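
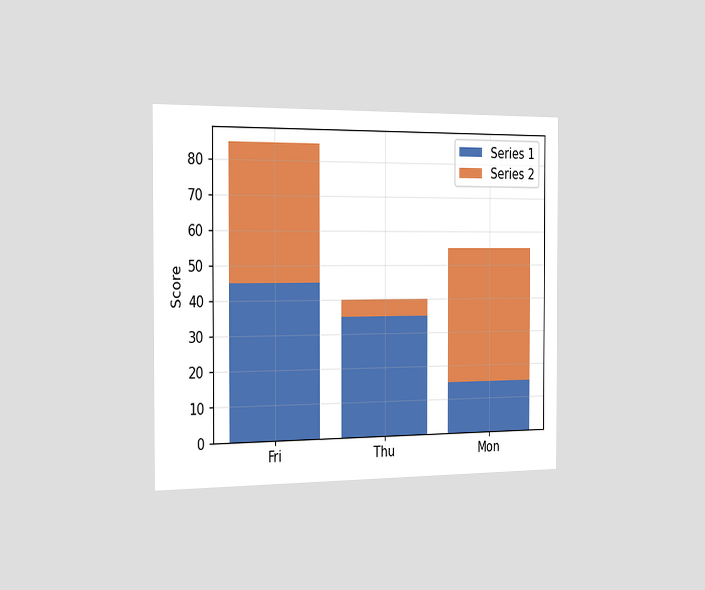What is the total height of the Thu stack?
40

The chart is viewed slightly from the left. The Thu stack's top reaches 40 on the y-axis.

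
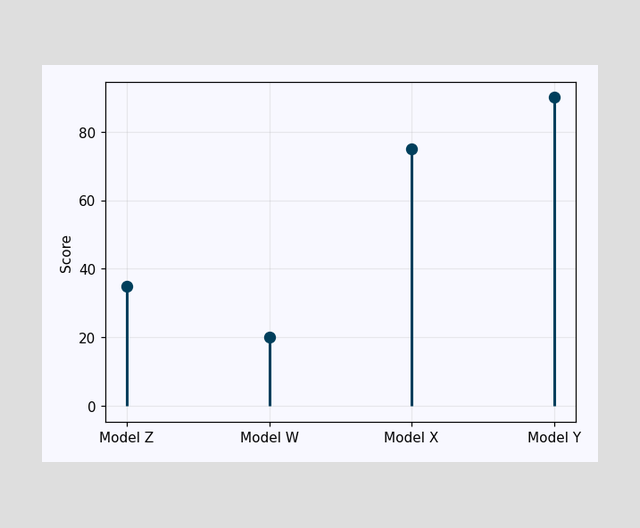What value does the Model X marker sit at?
The Model X marker sits at 75.

75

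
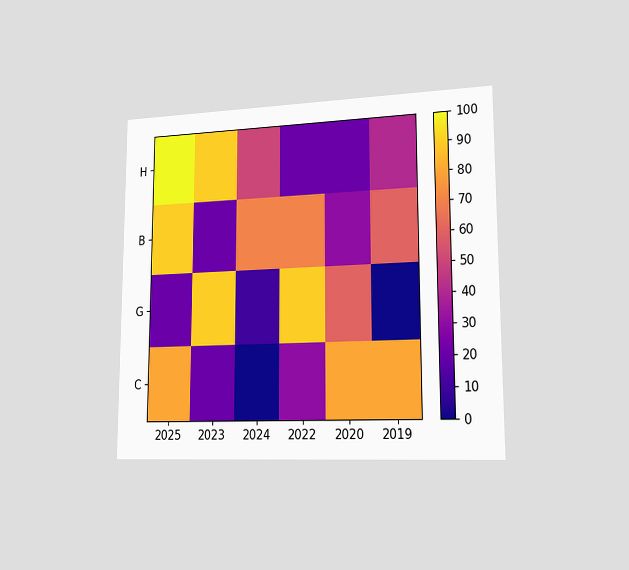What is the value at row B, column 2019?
60

The chart is viewed slightly from the right. Matching cell (B, 2019) against the colorbar gives 60.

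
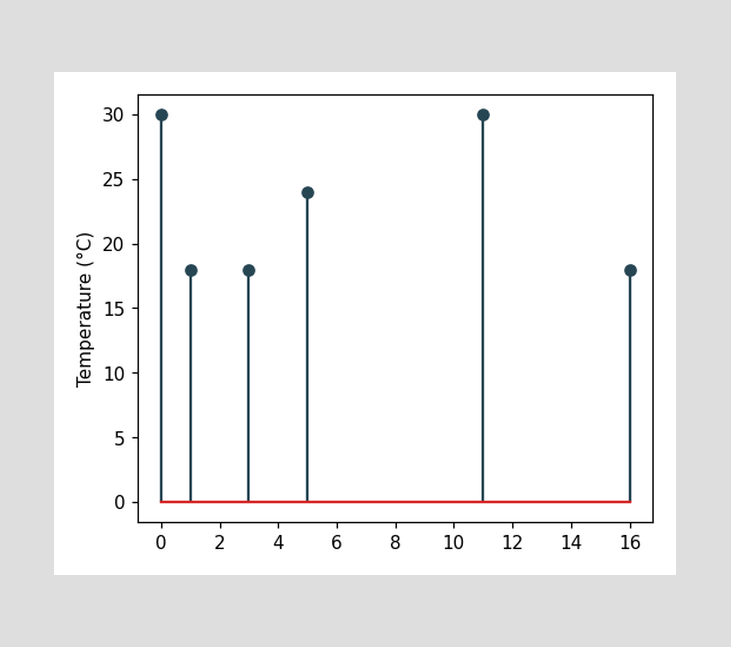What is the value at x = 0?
30°C

The stem at x=0 reaches 30°C.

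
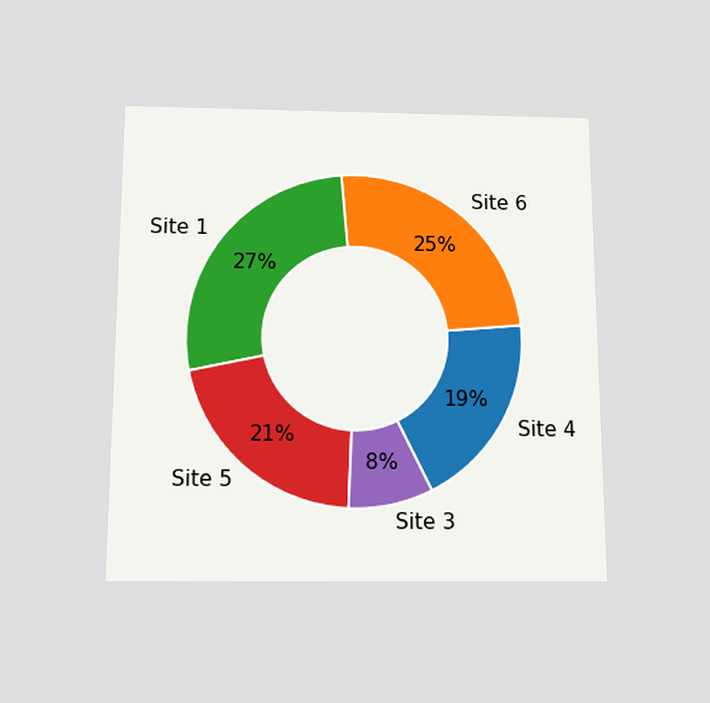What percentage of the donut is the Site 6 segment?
The chart is viewed slightly from below. The Site 6 segment takes up 25% of the ring.

25%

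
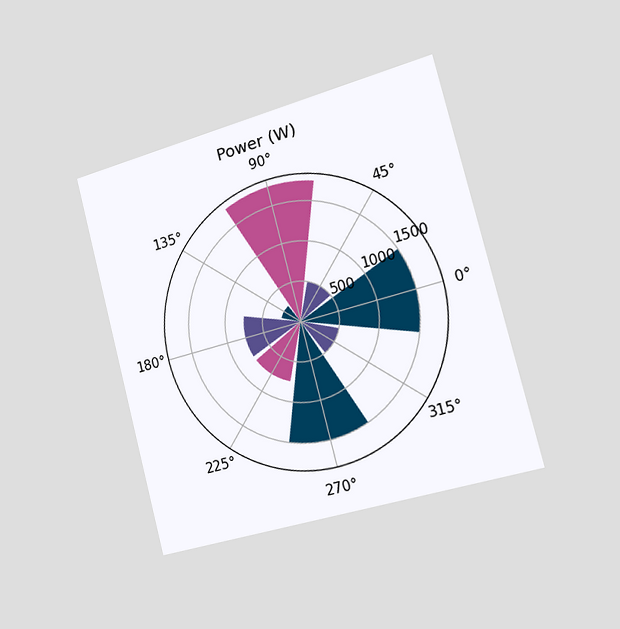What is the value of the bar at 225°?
750W

The chart is tilted about 15° counter-clockwise and viewed slightly from the right. The bar at 225° reaches 750W on the radial axis.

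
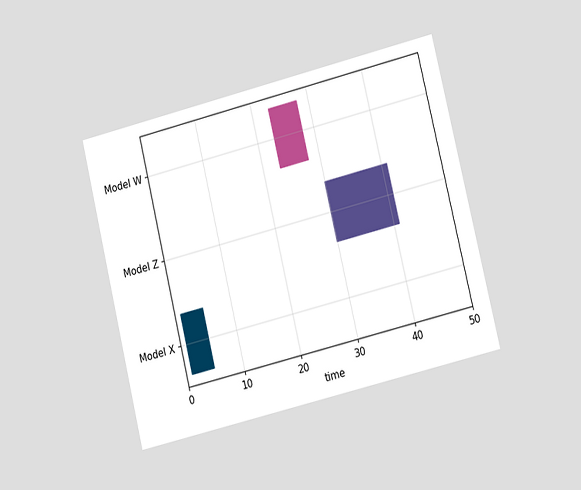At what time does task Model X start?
The chart is tilted about 14° counter-clockwise and viewed at a slight angle. The Model X bar begins at t=1.

1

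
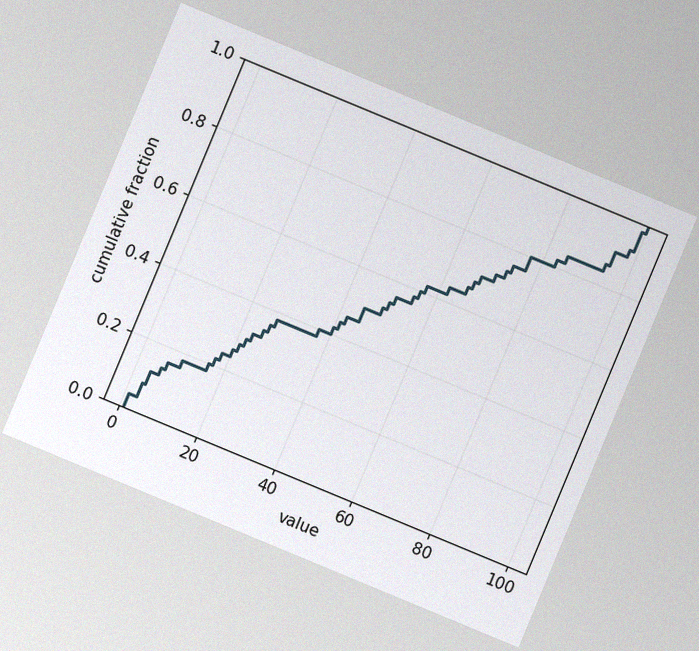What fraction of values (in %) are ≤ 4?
12%

The chart is tilted about 23° clockwise, with some photo noise. At x=4 the ECDF step is at 12%.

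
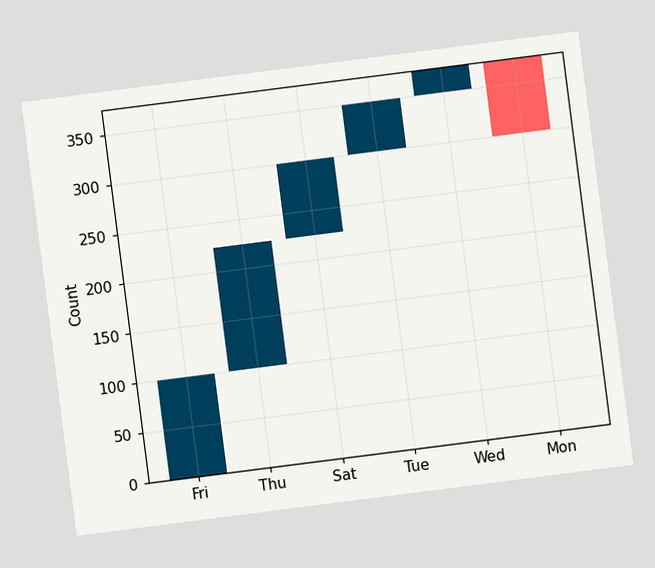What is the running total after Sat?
300

The chart is tilted about 7° counter-clockwise. After Sat the running total reaches 300.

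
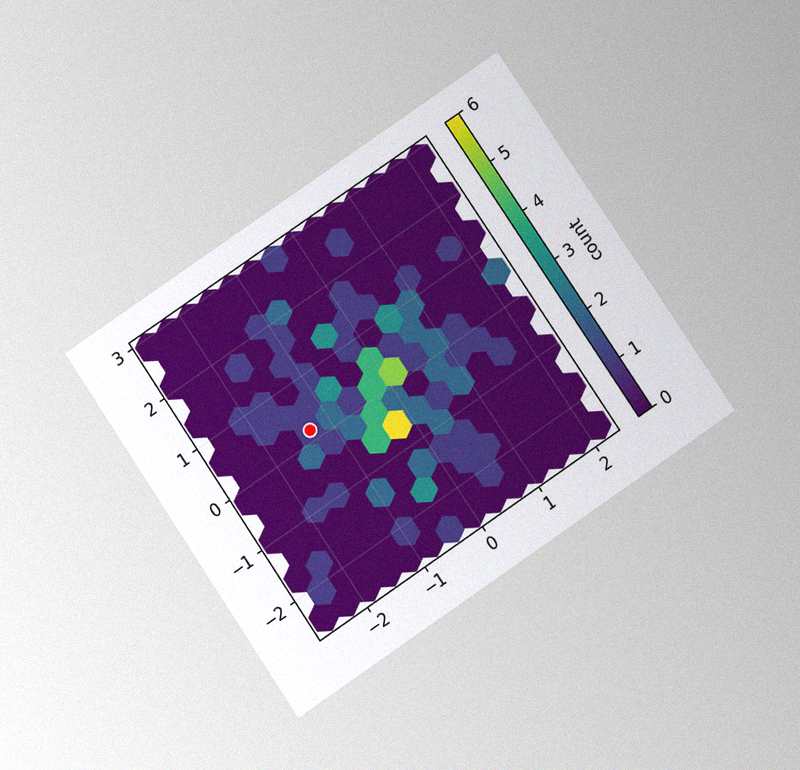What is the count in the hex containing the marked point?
1

The chart is tilted about 34° counter-clockwise and viewed slightly from below, with some photo noise. The marked hex reads 1 on the colorbar.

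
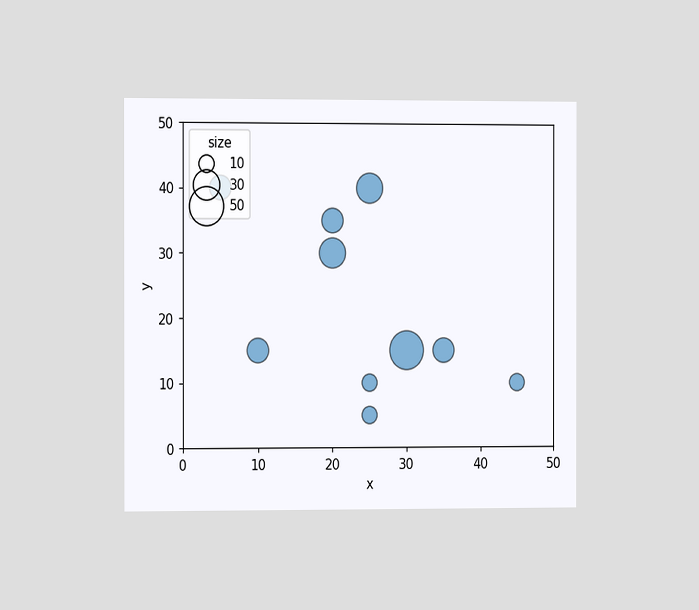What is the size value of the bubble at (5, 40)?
The chart is viewed slightly from the left. Matching the bubble at (5, 40) against the size legend gives 20.

20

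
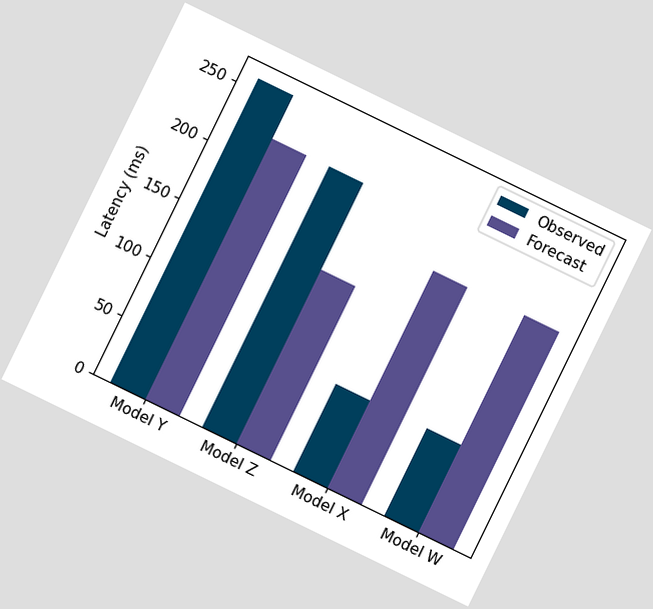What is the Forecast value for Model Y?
The chart is tilted about 26° clockwise. The Forecast bar at Model Y reaches 222ms on the y-axis.

222ms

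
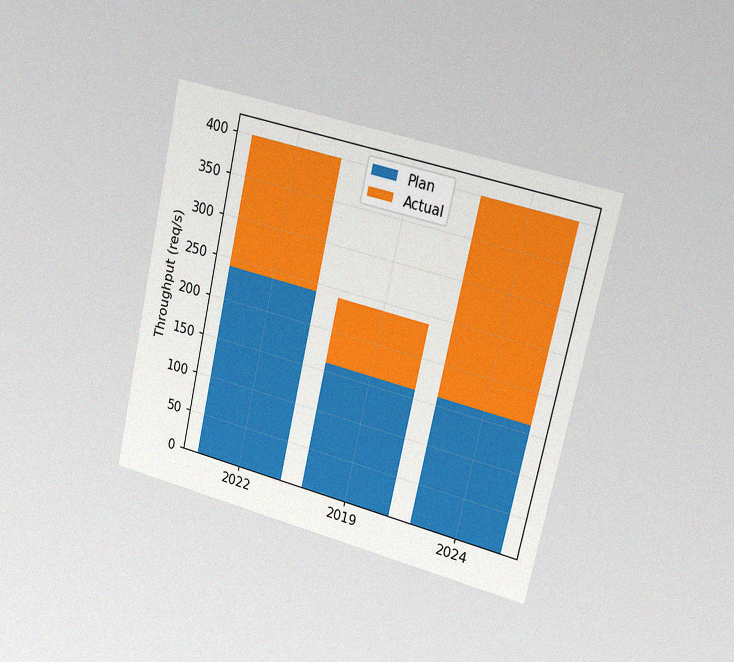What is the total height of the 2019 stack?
The chart is tilted about 13° clockwise and viewed slightly from the right, with some photo noise. The 2019 stack's top reaches 240req/s on the y-axis.

240req/s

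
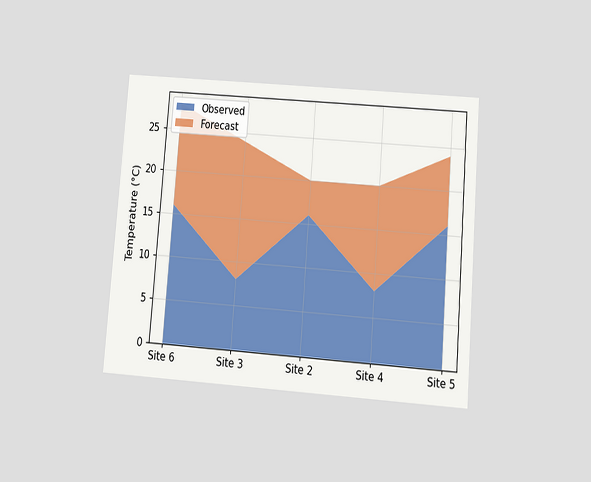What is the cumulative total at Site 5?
The chart is tilted about 4° clockwise and viewed slightly from below. The stacked total at Site 5 reaches 24°C.

24°C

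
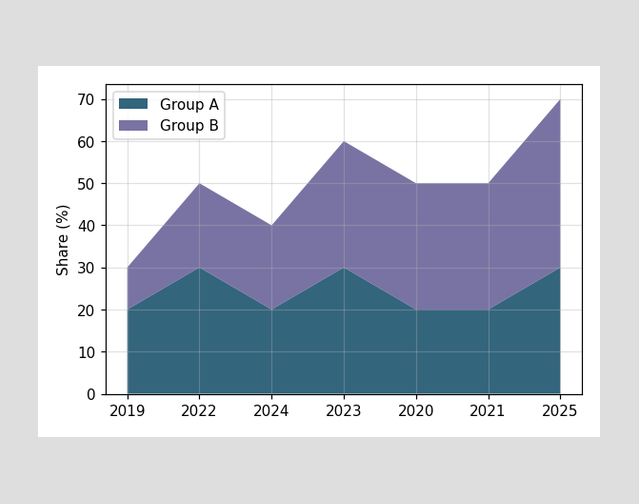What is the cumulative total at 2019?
The stacked total at 2019 reaches 30%.

30%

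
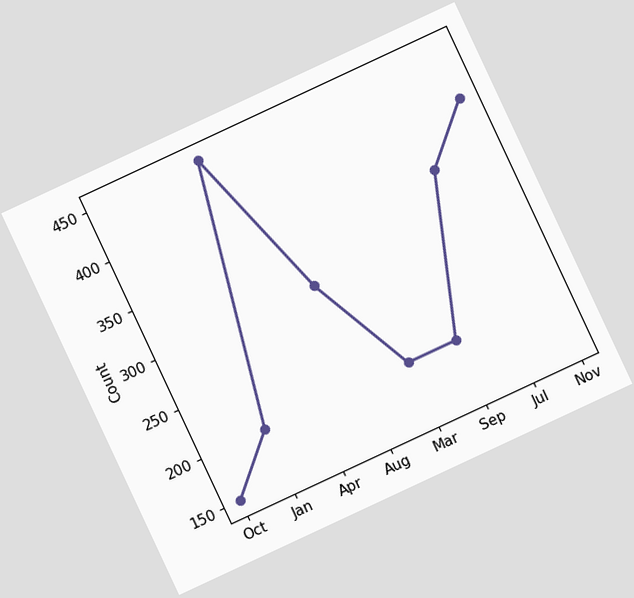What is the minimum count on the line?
150

The chart is tilted about 25° counter-clockwise. The lowest point is at Oct, and reading across to the y-axis gives 150.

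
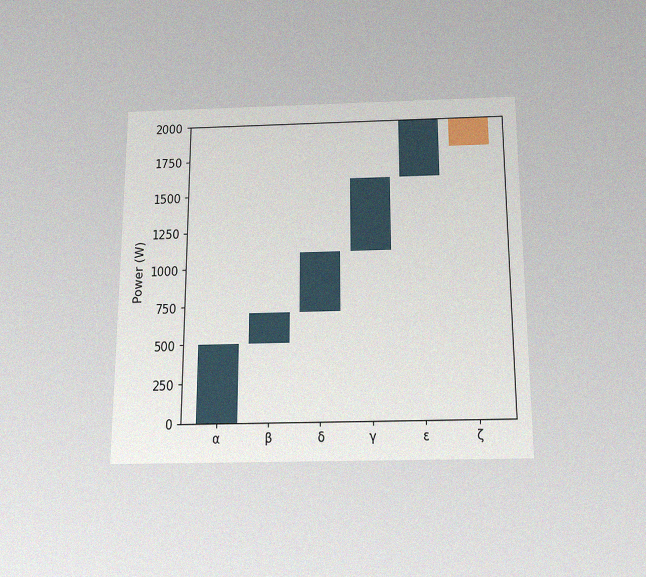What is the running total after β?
The chart is viewed slightly from below, with some photo noise. After β the running total reaches 700W.

700W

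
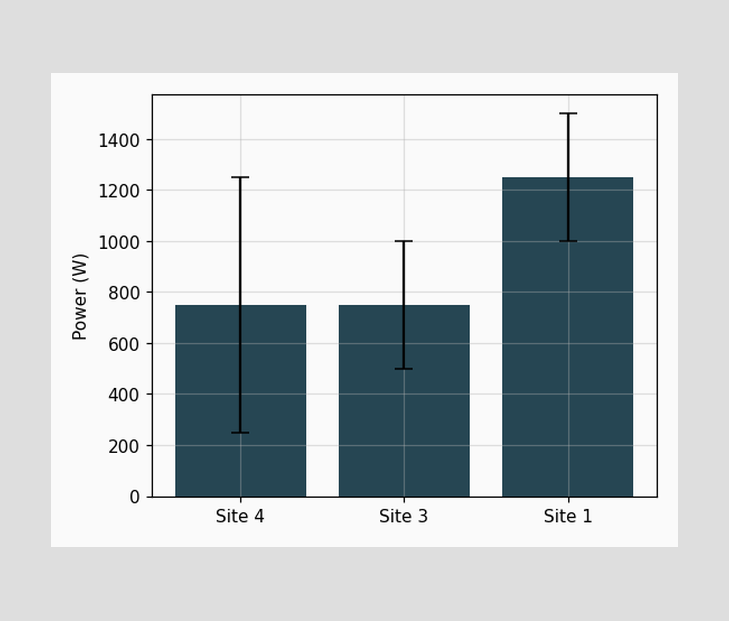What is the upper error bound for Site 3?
The Site 3 bar's upper whisker reaches 1000W.

1000W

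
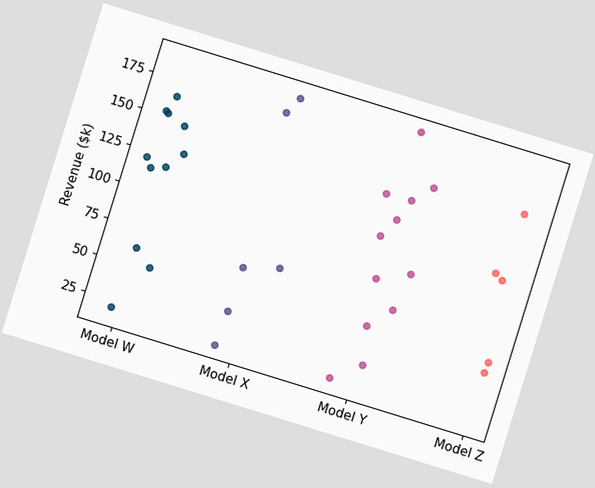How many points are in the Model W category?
The chart is tilted about 17° clockwise. Counting the markers in the Model W column gives 11.

11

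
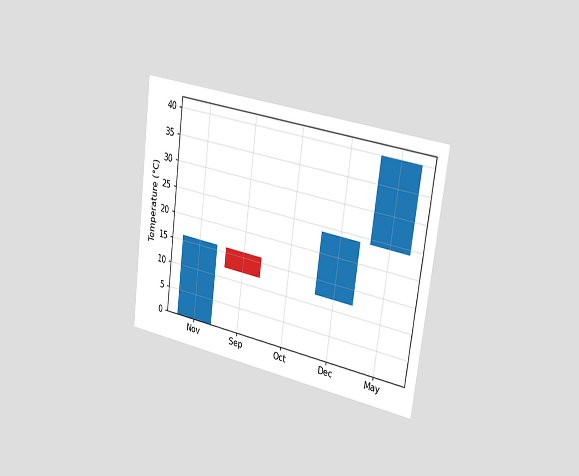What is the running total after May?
40°C

The chart is tilted about 7° clockwise and viewed slightly from the right. After May the running total reaches 40°C.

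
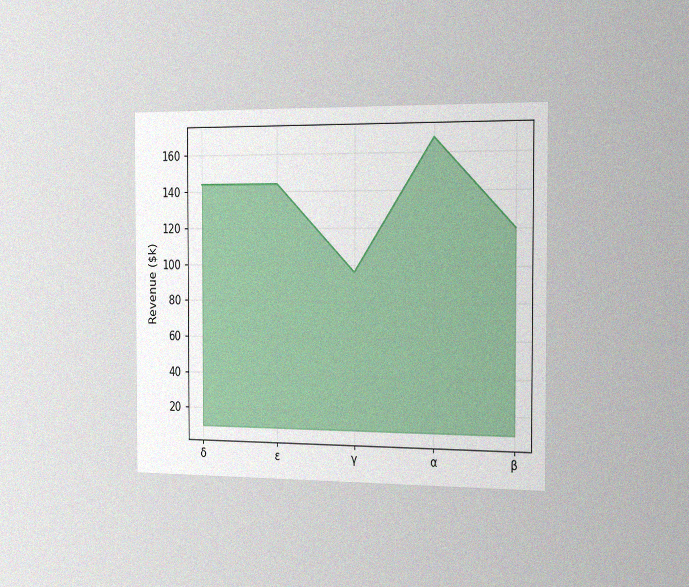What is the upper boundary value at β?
The chart is viewed slightly from the right, with some photo noise. At β the upper boundary is at $120k.

$120k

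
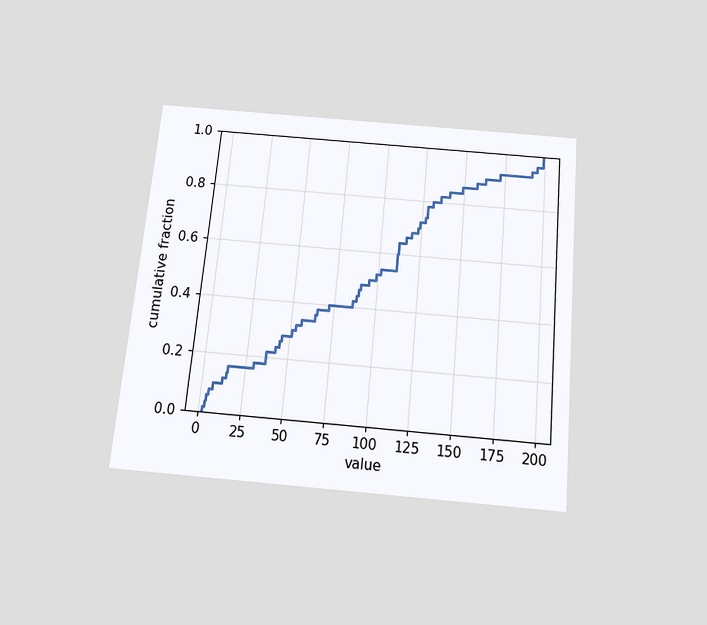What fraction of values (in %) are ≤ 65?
38%

The chart is tilted about 5° clockwise and viewed slightly from below. At x=65 the ECDF step is at 38%.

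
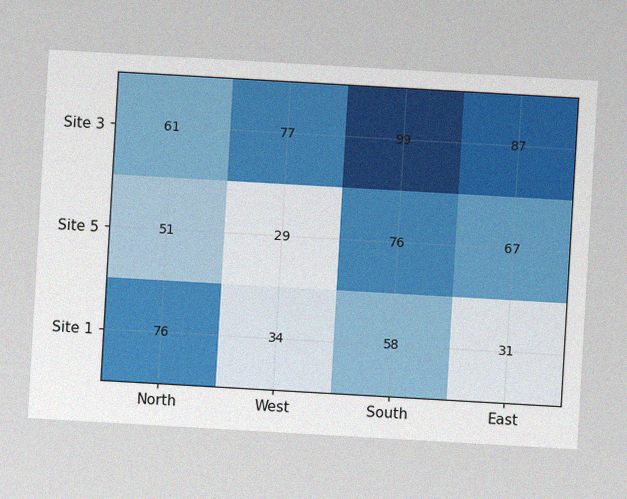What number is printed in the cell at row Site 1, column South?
The chart is tilted about 3° clockwise, with some photo noise. The (Site 1, South) cell reads 58.

58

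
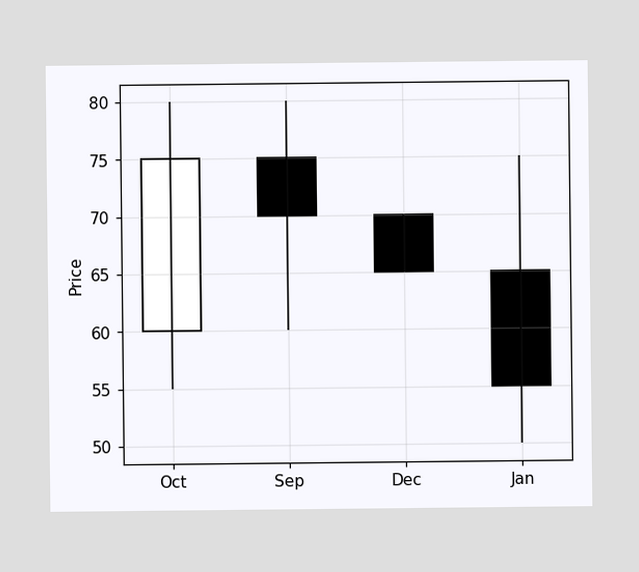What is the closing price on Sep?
70

The Sep candle closes at 70.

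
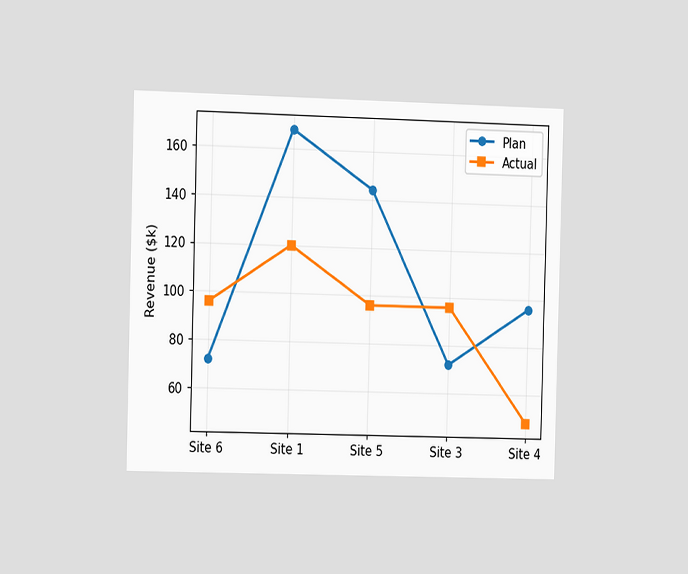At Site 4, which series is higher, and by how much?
The chart is viewed slightly from the left. At Site 4, Plan sits above the other line by $48k.

Plan, by $48k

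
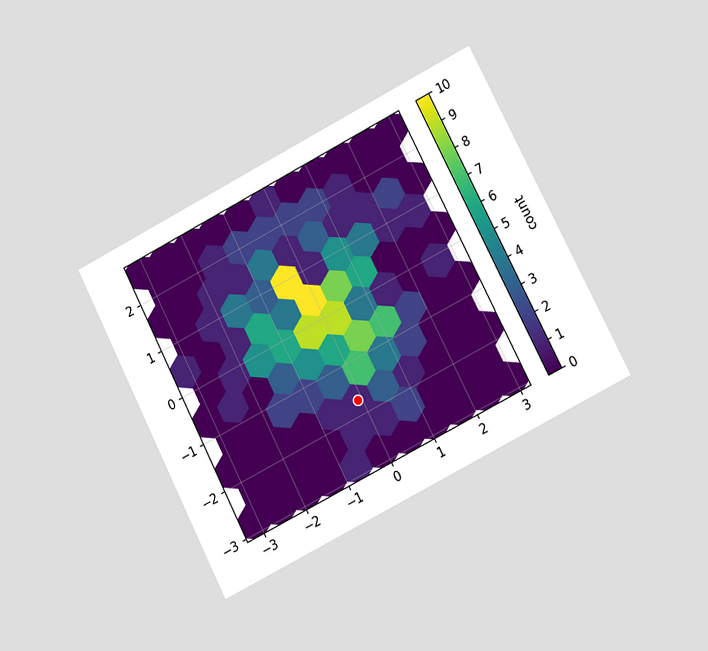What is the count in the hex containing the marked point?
1

The chart is tilted about 27° counter-clockwise and viewed at a slight angle. The marked hex reads 1 on the colorbar.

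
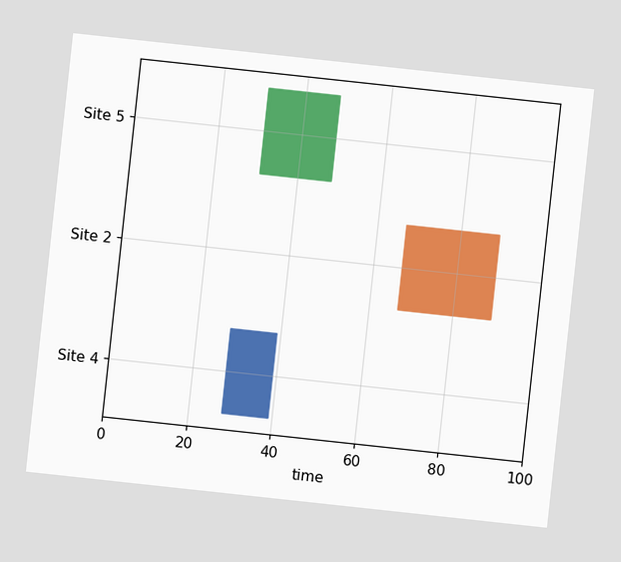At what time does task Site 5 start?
31

The chart is tilted about 6° clockwise. The Site 5 bar begins at t=31.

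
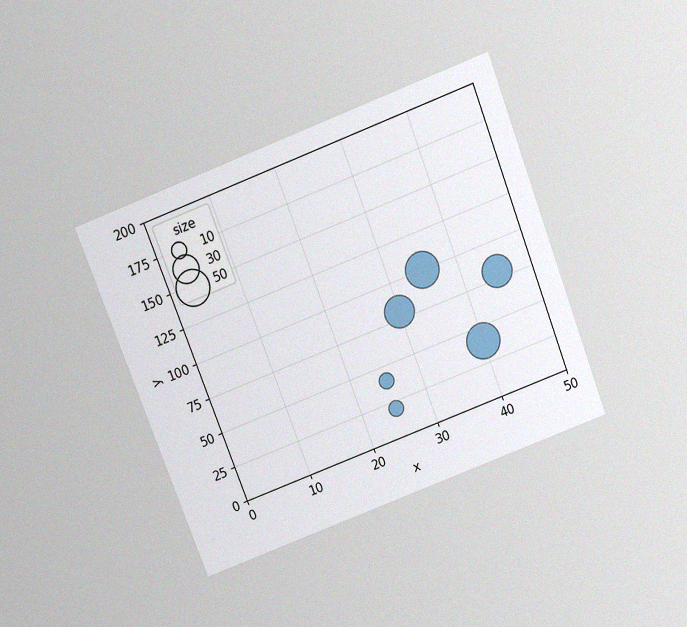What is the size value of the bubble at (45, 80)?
The chart is tilted about 21° counter-clockwise and viewed slightly from above, with some photo noise. Matching the bubble at (45, 80) against the size legend gives 40.

40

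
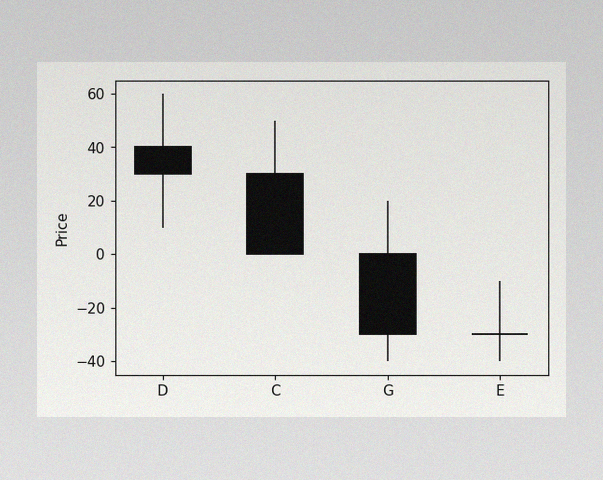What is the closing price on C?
The image has some photo noise and uneven lighting. The C candle closes at 0.

0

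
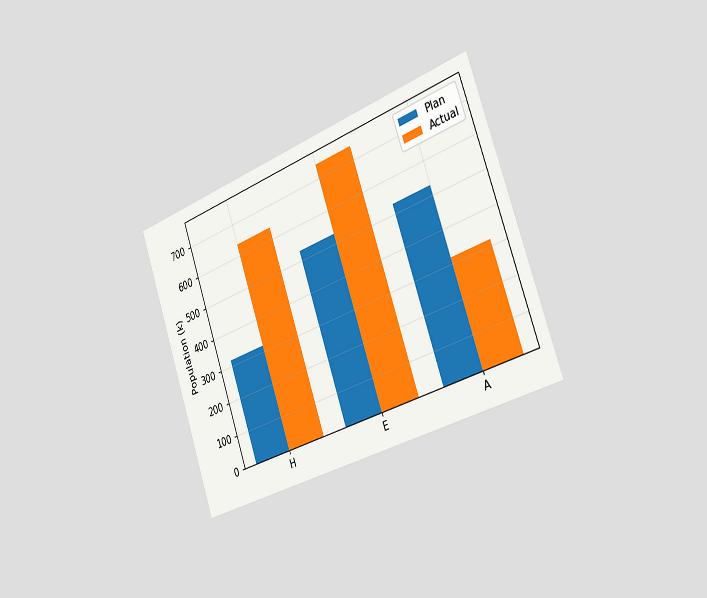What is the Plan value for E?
The chart is tilted about 19° counter-clockwise and viewed slightly from the right. The Plan bar at E reaches 530k on the y-axis.

530k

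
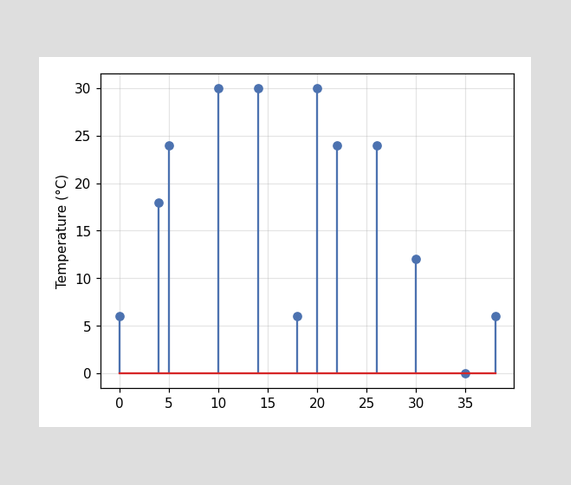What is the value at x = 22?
24°C

The stem at x=22 reaches 24°C.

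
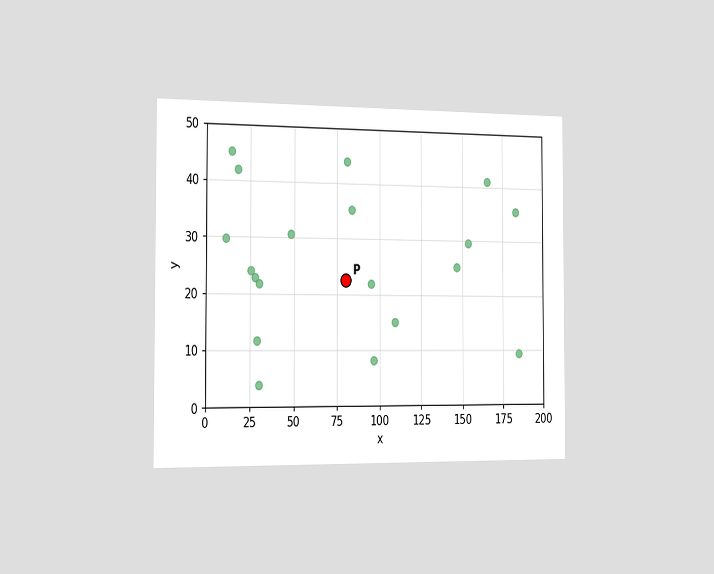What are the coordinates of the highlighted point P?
The chart is viewed slightly from the left. Following the gridlines from P to each axis, P sits at (80, 22.5).

(80, 22.5)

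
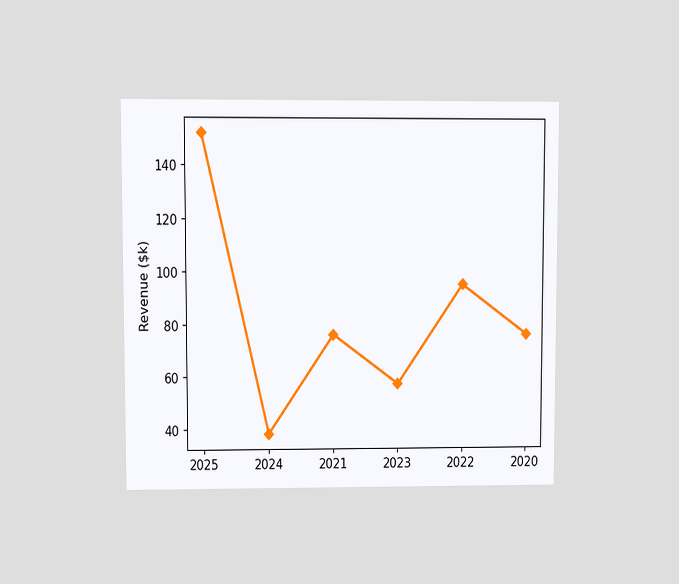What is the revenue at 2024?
$38k

The chart is viewed at a slight angle. At 2024, the line is at $38k.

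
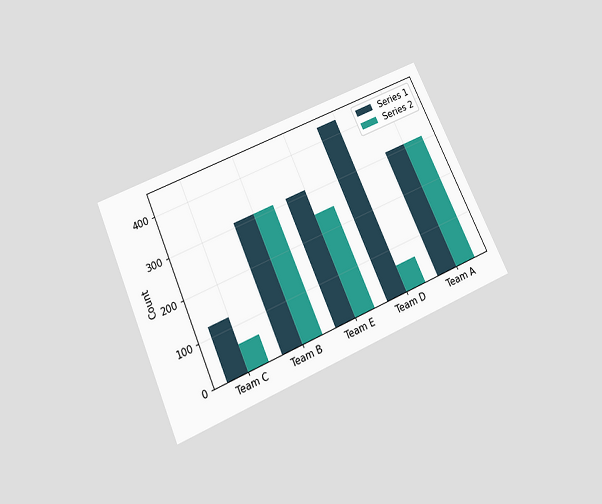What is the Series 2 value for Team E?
The chart is tilted about 24° counter-clockwise and viewed slightly from below. The Series 2 bar at Team E reaches 248 on the y-axis.

248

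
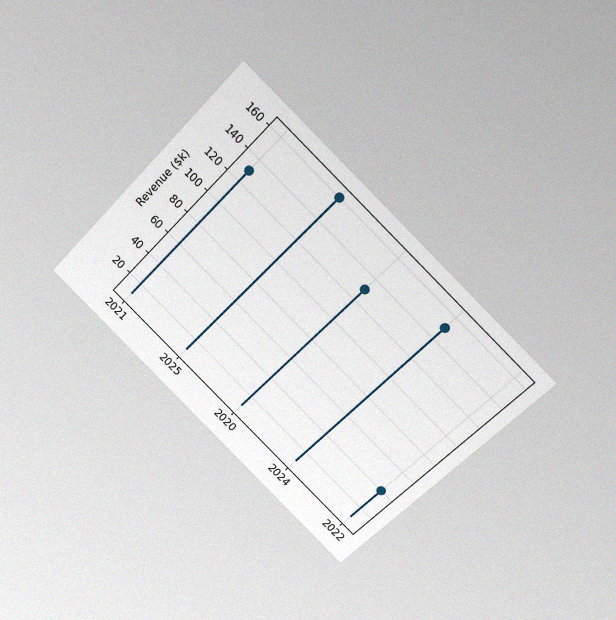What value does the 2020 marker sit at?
The chart is tilted about 45° clockwise and viewed at a slight angle, with some photo noise. The 2020 marker sits at $130k.

$130k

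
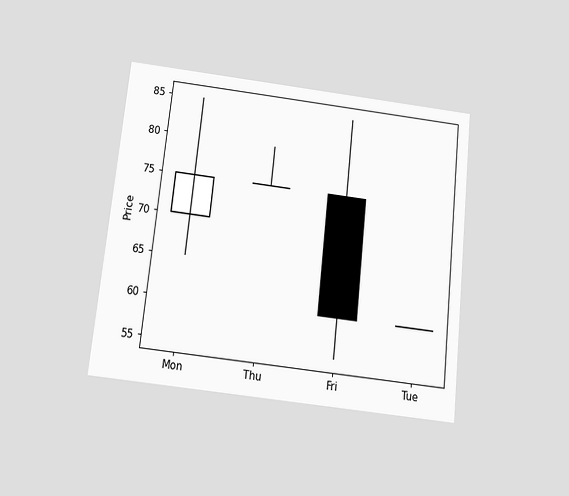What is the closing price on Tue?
60

The chart is tilted about 6° clockwise and viewed slightly from below. The Tue candle closes at 60.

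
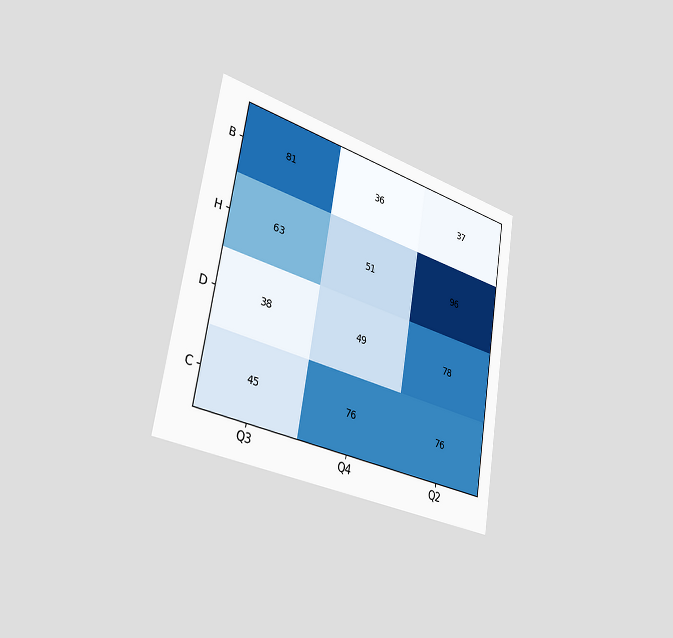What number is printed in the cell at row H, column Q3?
63

The chart is tilted about 9° clockwise and viewed slightly from the left. The (H, Q3) cell reads 63.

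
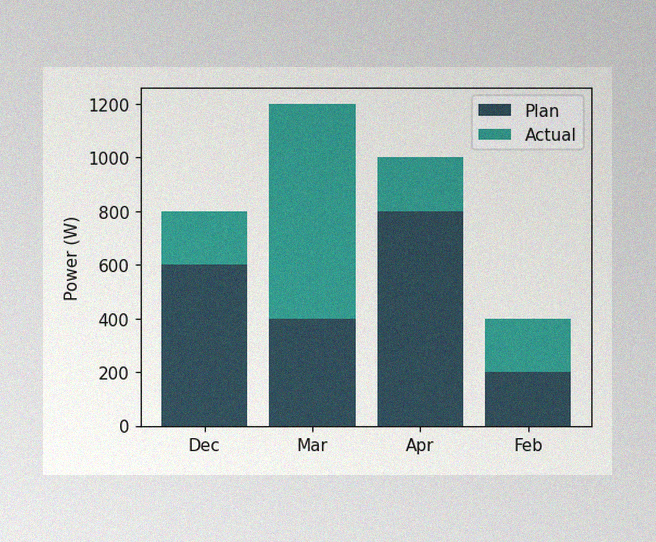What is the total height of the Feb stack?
400W

The image has some photo noise and uneven lighting. The Feb stack's top reaches 400W on the y-axis.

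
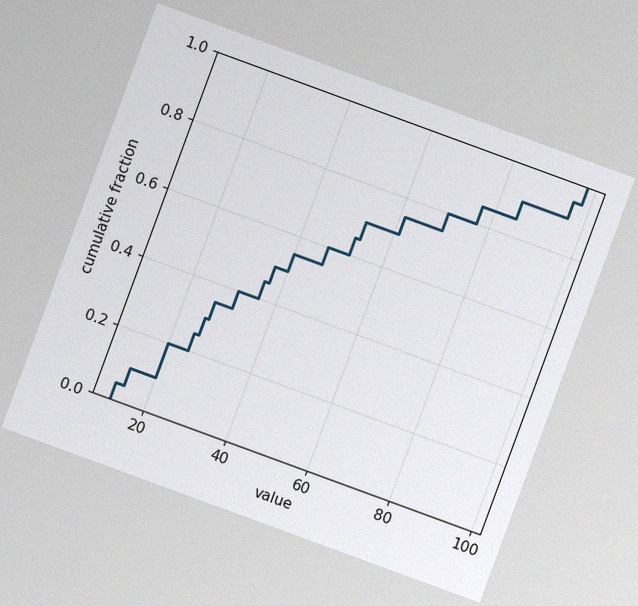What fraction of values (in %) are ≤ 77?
The chart is tilted about 20° clockwise, with some photo noise. At x=77 the ECDF step is at 85%.

85%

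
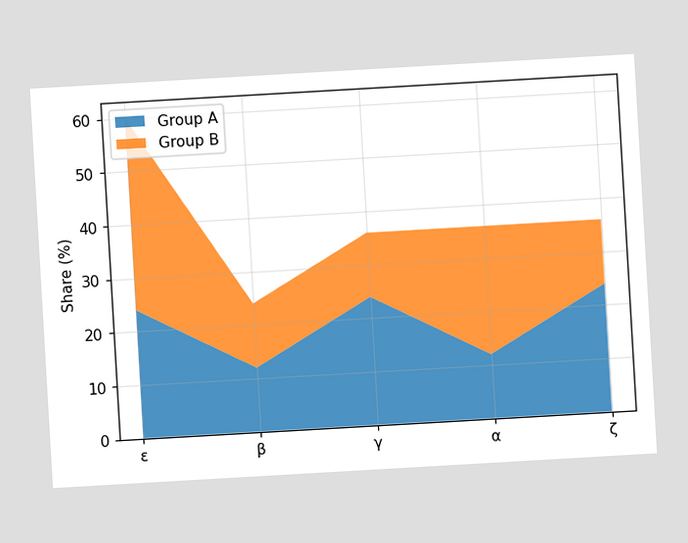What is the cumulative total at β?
24%

The chart is tilted about 3° counter-clockwise. The stacked total at β reaches 24%.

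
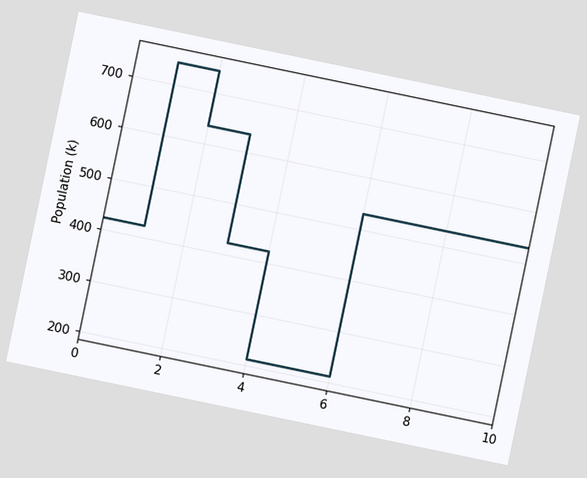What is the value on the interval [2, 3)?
636k

The chart is tilted about 12° clockwise. On [2, 3) the step sits at 636k.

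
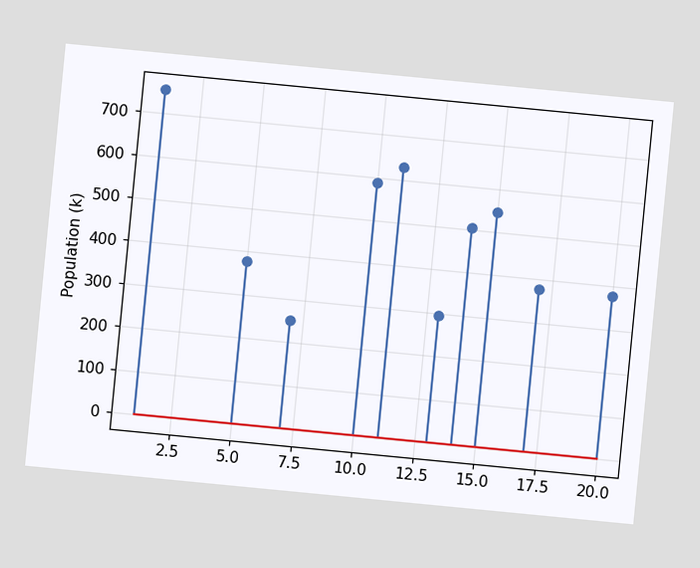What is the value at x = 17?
378k

The chart is tilted about 6° clockwise. The stem at x=17 reaches 378k.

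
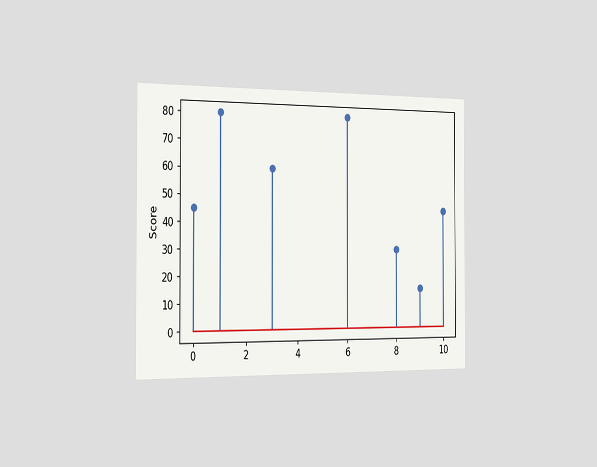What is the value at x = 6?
The chart is viewed slightly from the left. The stem at x=6 reaches 80.

80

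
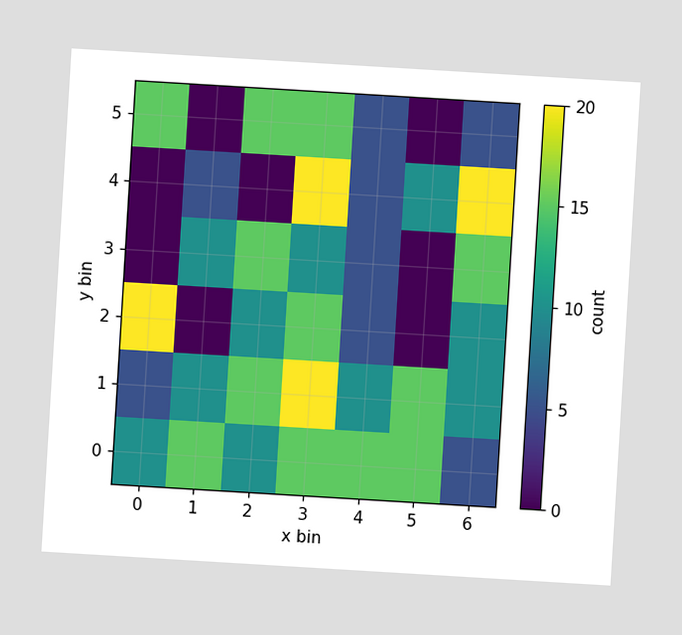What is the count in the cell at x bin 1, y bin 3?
The chart is tilted about 3° clockwise. Matching the cell (1, 3) against the colorbar gives 10.

10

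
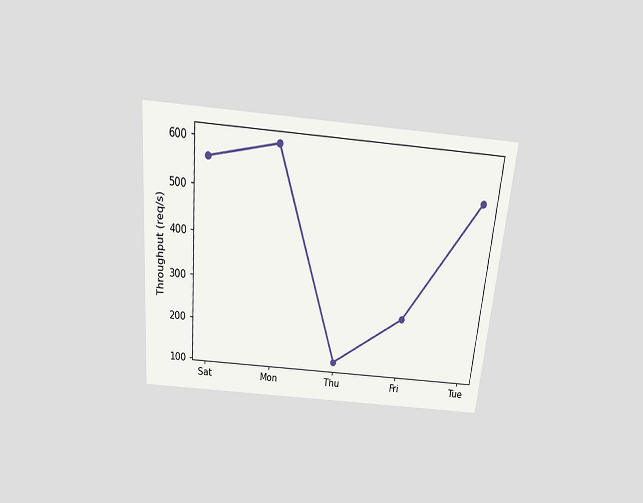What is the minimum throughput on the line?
120req/s

The chart is tilted about 5° clockwise and viewed slightly from above. The lowest point is at Thu, and reading across to the y-axis gives 120req/s.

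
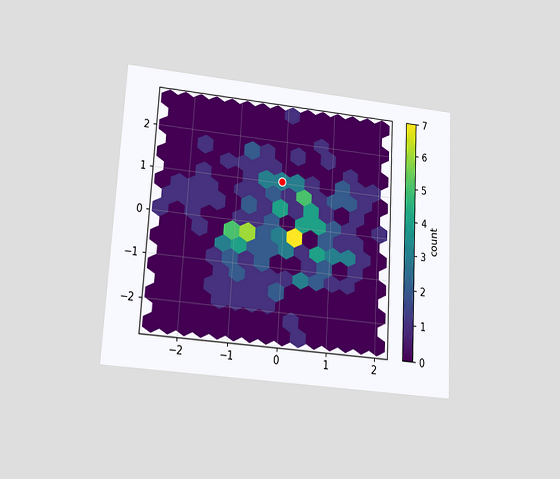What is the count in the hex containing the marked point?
3

The chart is tilted about 3° clockwise and viewed slightly from below. The marked hex reads 3 on the colorbar.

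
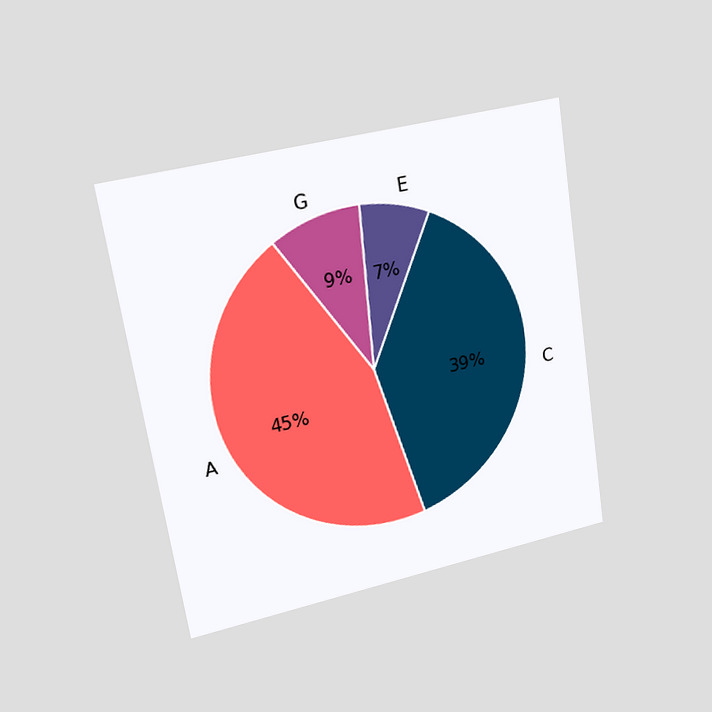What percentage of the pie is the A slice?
45%

The chart is tilted about 9° counter-clockwise and viewed slightly from the left. The A slice takes up 45% of the pie.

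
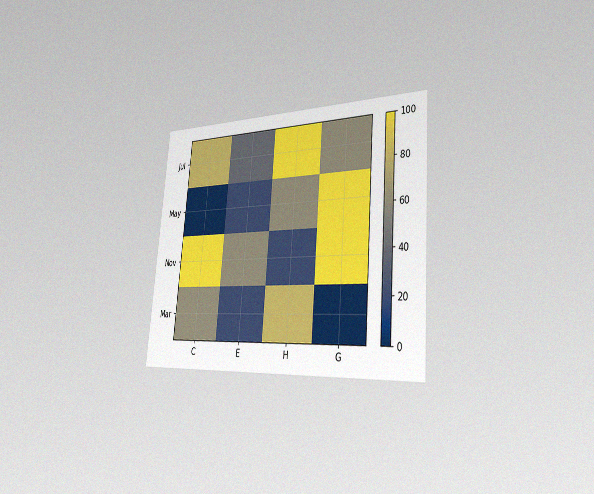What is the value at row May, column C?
The chart is tilted about 5° clockwise and viewed slightly from the right, with some photo noise. Matching cell (May, C) against the colorbar gives 0.

0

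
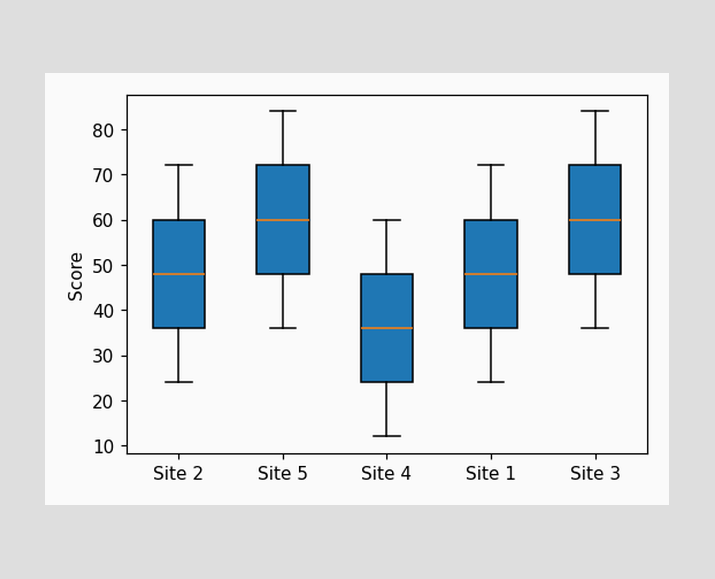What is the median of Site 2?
The median line in the Site 2 box sits at 48.

48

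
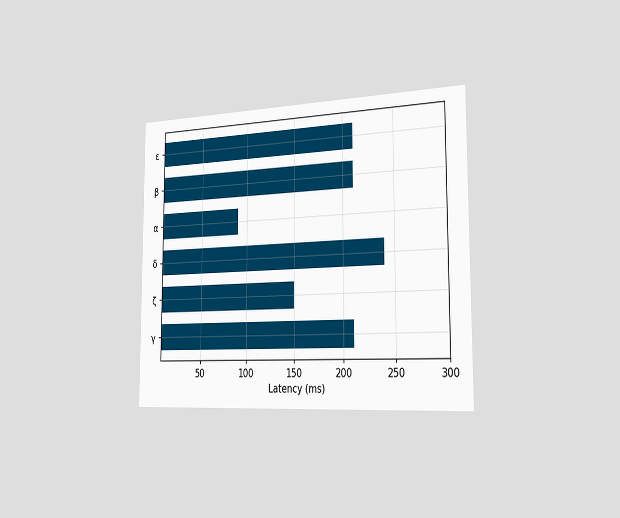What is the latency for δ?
240ms

The chart is viewed slightly from the right. Reading along the chart's x-axis, the δ bar reaches 240ms.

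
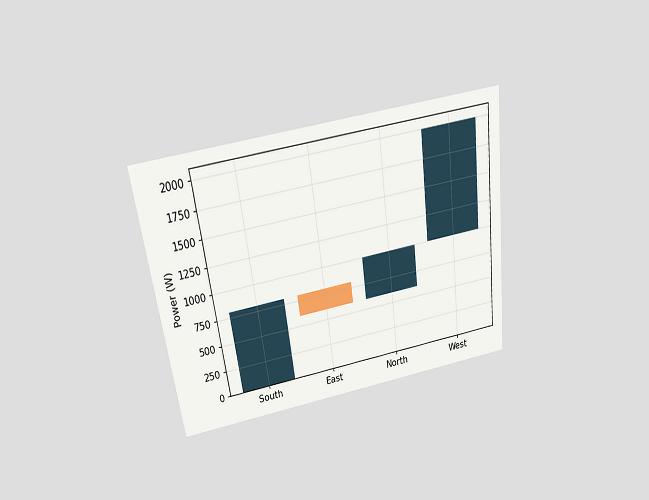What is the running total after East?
600W

The chart is tilted about 8° counter-clockwise and viewed slightly from above. After East the running total reaches 600W.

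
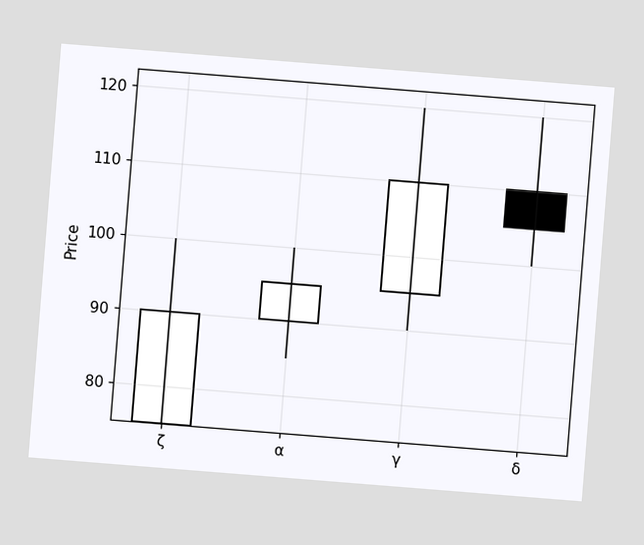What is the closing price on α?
The chart is tilted about 5° clockwise. The α candle closes at 95.

95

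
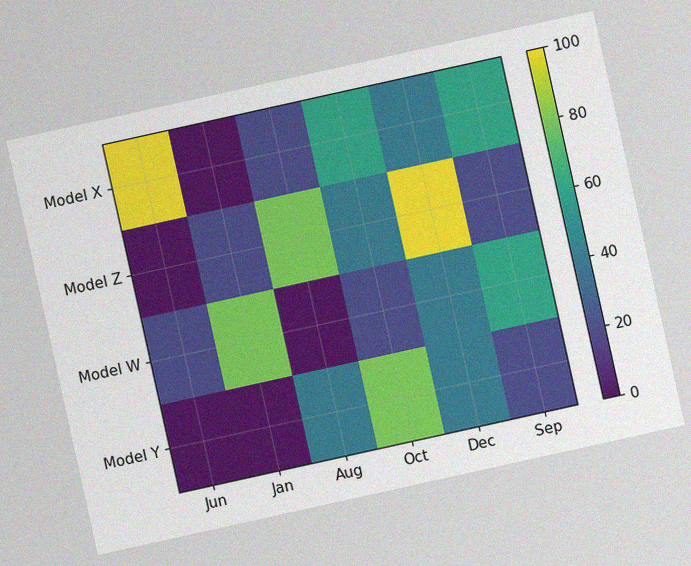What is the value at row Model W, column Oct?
20

The chart is tilted about 12° counter-clockwise, with some photo noise. Matching cell (Model W, Oct) against the colorbar gives 20.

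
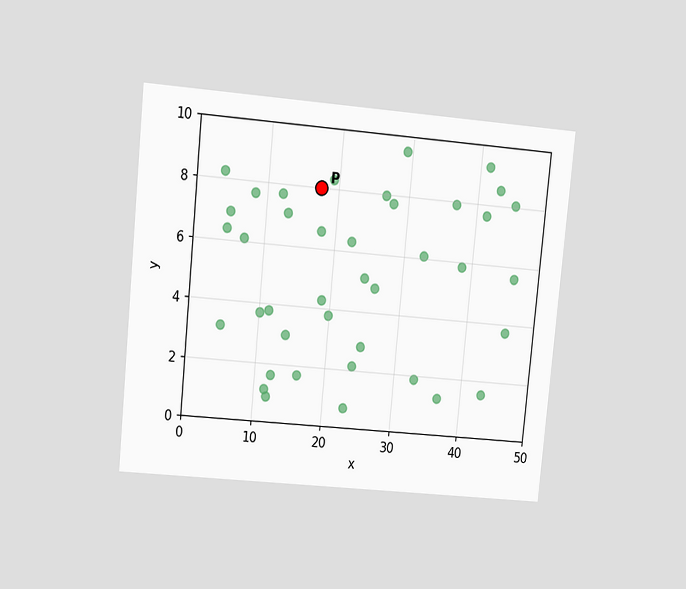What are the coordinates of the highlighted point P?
The chart is tilted about 6° clockwise and viewed at a slight angle. Following the gridlines from P to each axis, P sits at (17.5, 8).

(17.5, 8)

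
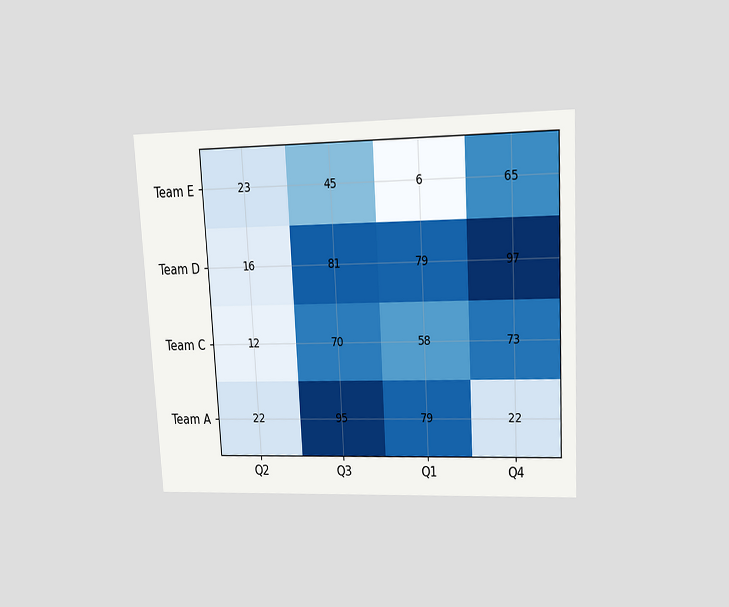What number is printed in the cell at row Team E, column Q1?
6

The chart is tilted about 3° counter-clockwise and viewed at a slight angle. The (Team E, Q1) cell reads 6.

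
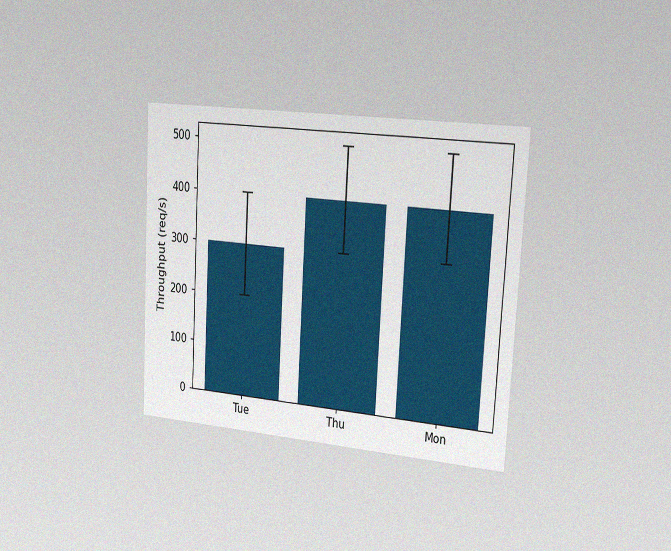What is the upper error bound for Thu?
The chart is tilted about 3° clockwise and viewed slightly from the right, with some photo noise. The Thu bar's upper whisker reaches 500req/s.

500req/s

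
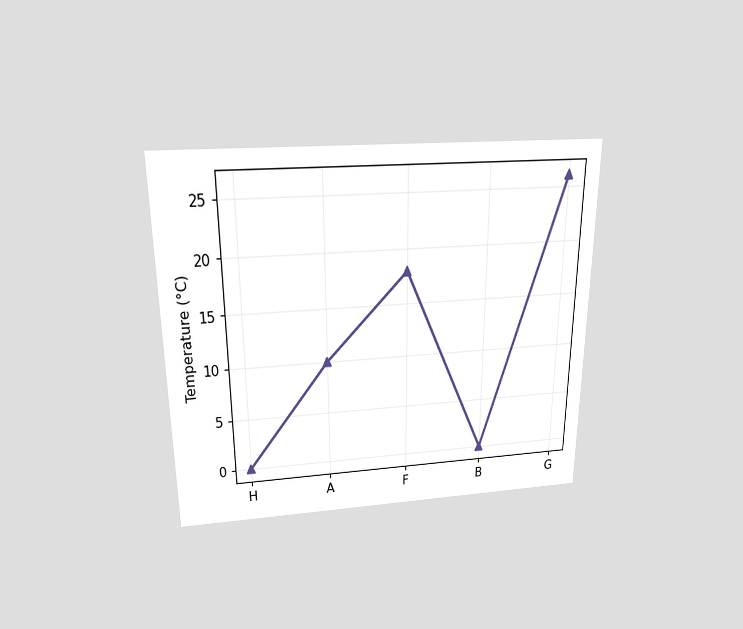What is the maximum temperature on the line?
26°C

The chart is viewed slightly from above. The highest point is at G, and reading across to the y-axis gives 26°C.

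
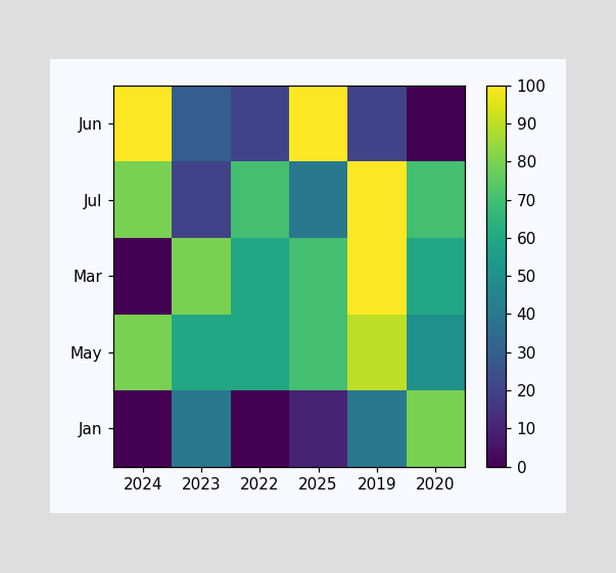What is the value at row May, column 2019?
Matching cell (May, 2019) against the colorbar gives 90.

90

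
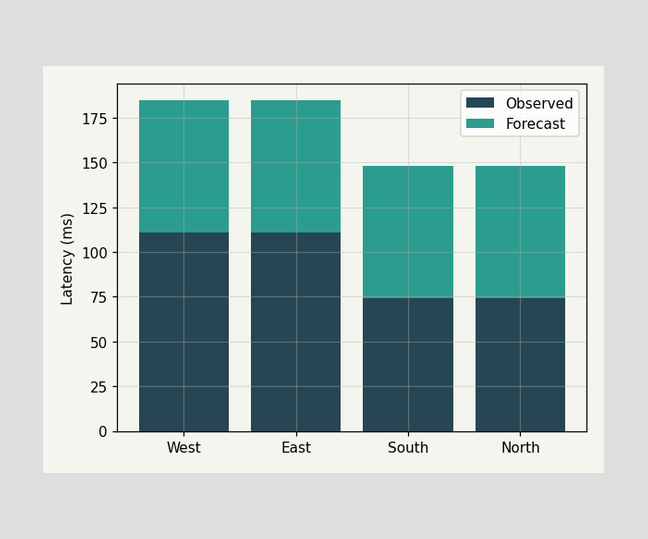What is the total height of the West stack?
The West stack's top reaches 185ms on the y-axis.

185ms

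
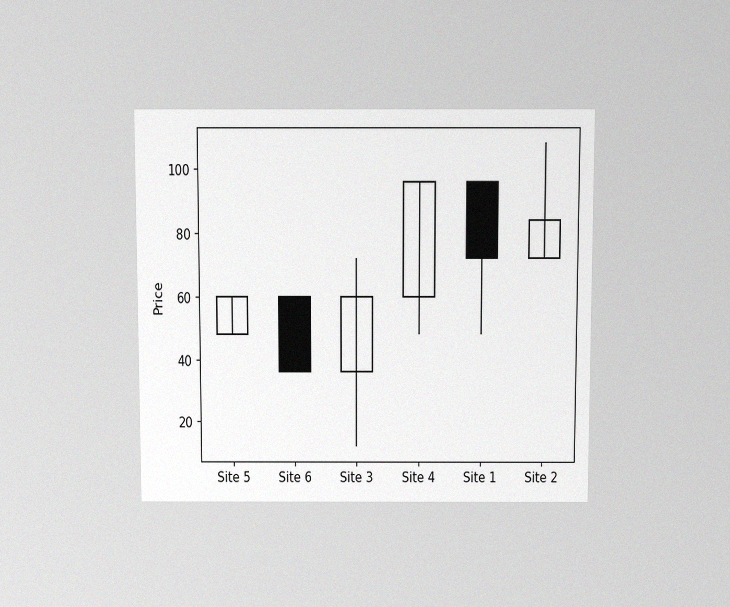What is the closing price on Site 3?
60

The chart is viewed slightly from above, with some photo noise. The Site 3 candle closes at 60.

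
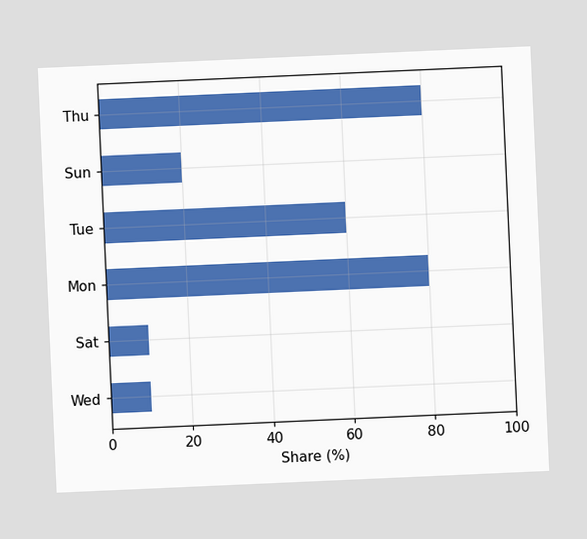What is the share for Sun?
The chart is tilted about 3° counter-clockwise. Reading along the chart's x-axis, the Sun bar reaches 20%.

20%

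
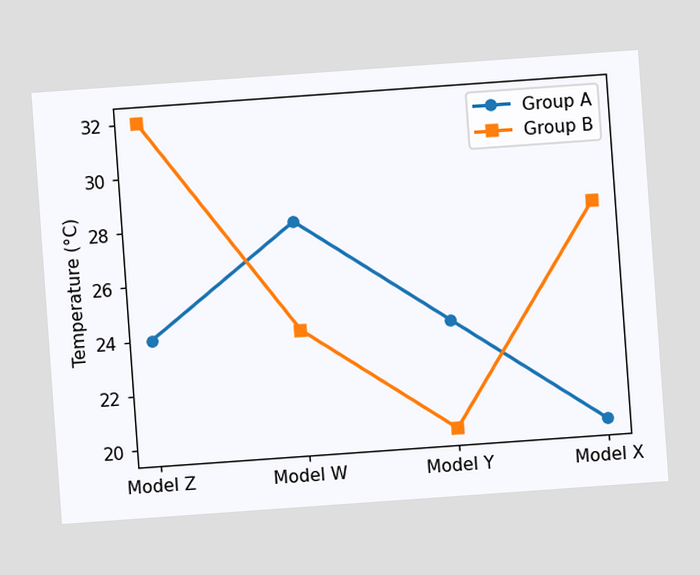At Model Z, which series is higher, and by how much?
Group B, by 8°C

The chart is tilted about 4° counter-clockwise. At Model Z, Group B sits above the other line by 8°C.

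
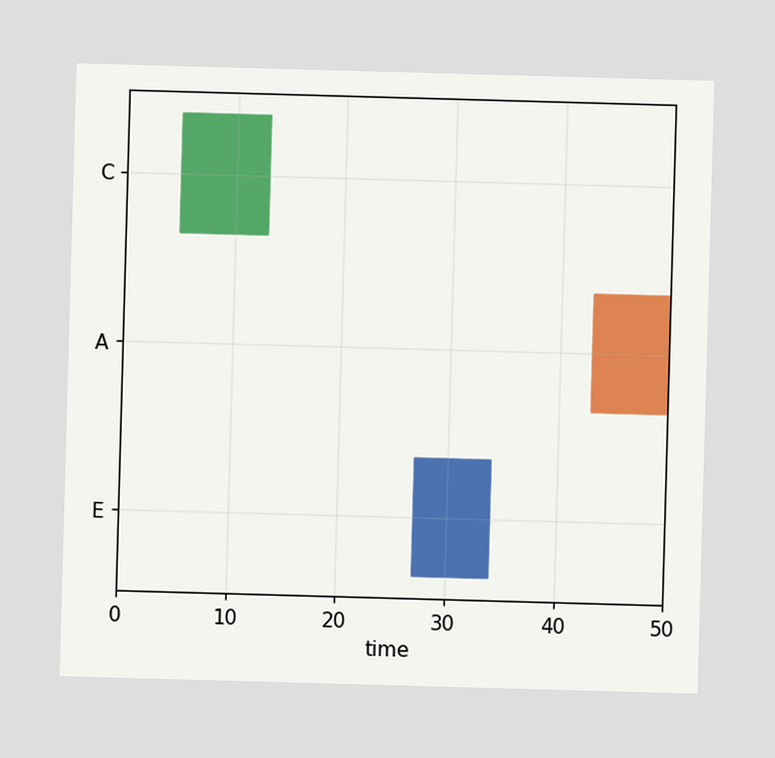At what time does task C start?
5

The C bar begins at t=5.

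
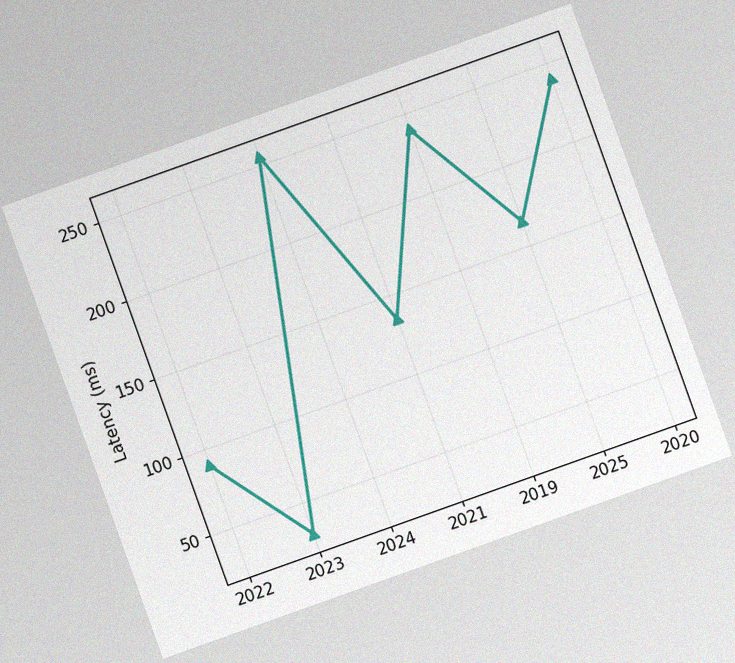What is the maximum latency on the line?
The chart is tilted about 20° counter-clockwise, with some photo noise. The highest point is at 2024, and reading across to the y-axis gives 255ms.

255ms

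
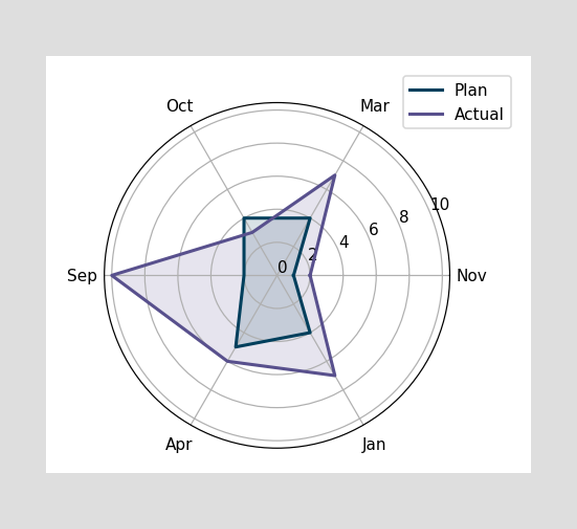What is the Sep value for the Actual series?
10

On the Sep axis, Actual reaches 10.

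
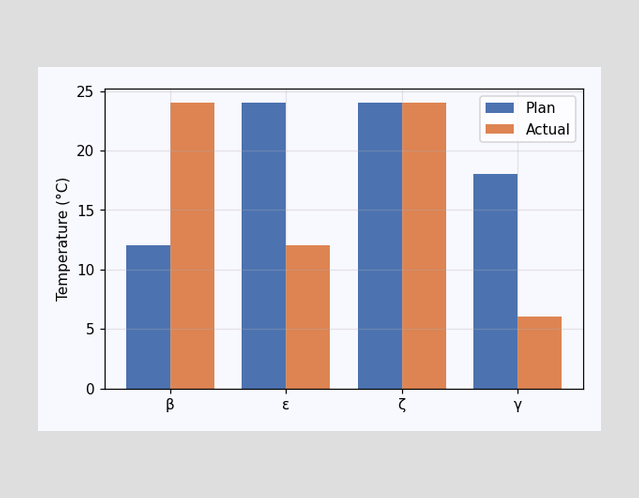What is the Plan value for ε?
The Plan bar at ε reaches 24°C on the y-axis.

24°C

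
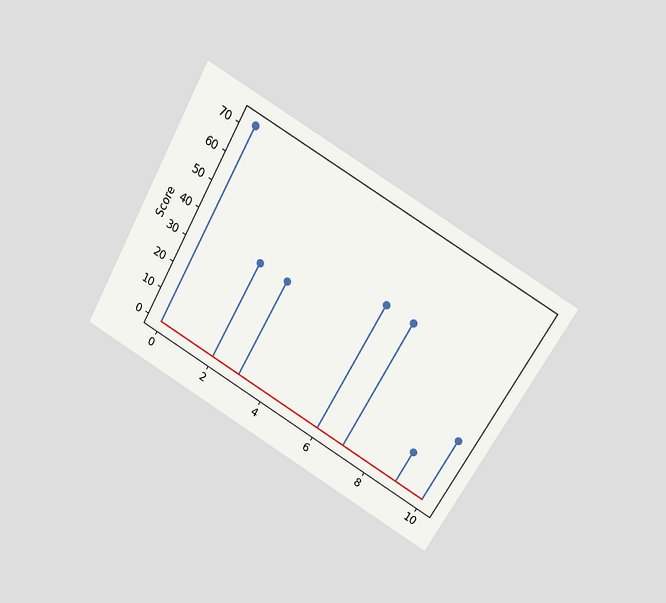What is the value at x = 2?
36

The chart is tilted about 30° clockwise and viewed slightly from above. The stem at x=2 reaches 36.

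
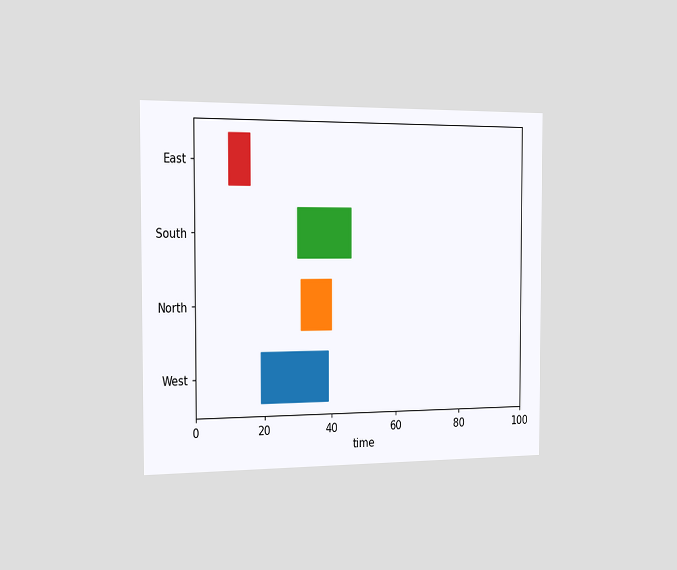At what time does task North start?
31

The chart is viewed slightly from the left. The North bar begins at t=31.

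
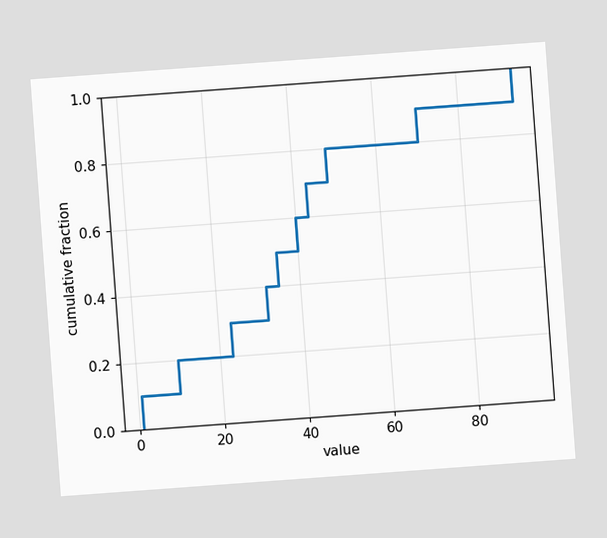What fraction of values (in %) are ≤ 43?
The chart is tilted about 4° counter-clockwise. At x=43 the ECDF step is at 70%.

70%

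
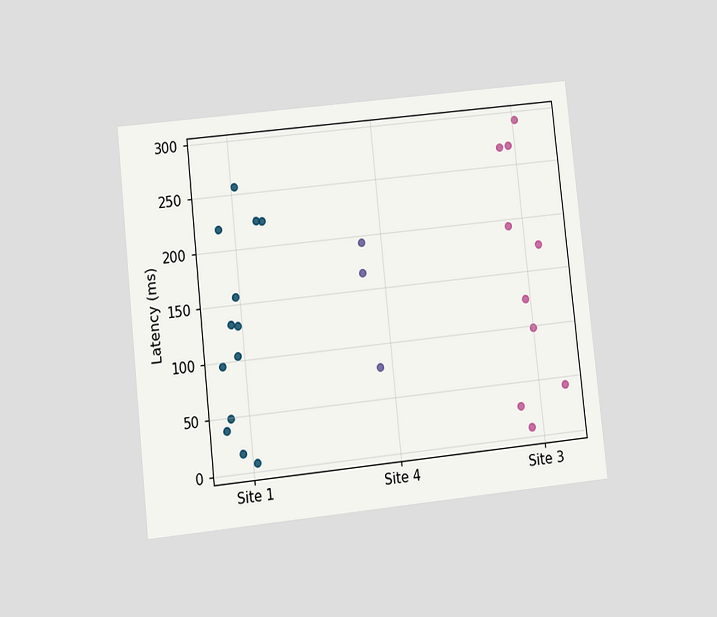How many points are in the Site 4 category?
3

The chart is tilted about 6° counter-clockwise and viewed at a slight angle. Counting the markers in the Site 4 column gives 3.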